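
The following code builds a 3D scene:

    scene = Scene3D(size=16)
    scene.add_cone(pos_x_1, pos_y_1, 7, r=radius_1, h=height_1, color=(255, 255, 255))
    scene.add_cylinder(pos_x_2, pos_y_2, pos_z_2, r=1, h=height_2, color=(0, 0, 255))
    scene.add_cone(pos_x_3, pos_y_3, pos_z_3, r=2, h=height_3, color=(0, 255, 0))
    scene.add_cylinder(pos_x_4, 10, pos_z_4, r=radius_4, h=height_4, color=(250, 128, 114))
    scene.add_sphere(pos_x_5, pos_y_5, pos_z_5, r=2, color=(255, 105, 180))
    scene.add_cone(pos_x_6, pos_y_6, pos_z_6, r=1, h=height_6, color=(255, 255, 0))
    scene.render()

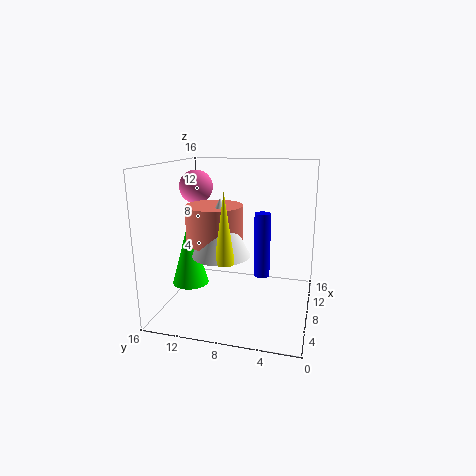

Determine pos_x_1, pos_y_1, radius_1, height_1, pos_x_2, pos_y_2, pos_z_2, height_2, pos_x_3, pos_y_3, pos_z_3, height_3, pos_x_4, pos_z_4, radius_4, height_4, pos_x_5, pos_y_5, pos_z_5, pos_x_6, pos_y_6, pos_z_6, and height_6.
pos_x_1 = 5
pos_y_1 = 9
radius_1 = 3
height_1 = 6
pos_x_2 = 12
pos_y_2 = 6
pos_z_2 = 2
height_2 = 8
pos_x_3 = 6
pos_y_3 = 13
pos_z_3 = 3
height_3 = 7
pos_x_4 = 6
pos_z_4 = 8
radius_4 = 3
height_4 = 4
pos_x_5 = 11
pos_y_5 = 14
pos_z_5 = 13
pos_x_6 = 3
pos_y_6 = 8
pos_z_6 = 7
height_6 = 7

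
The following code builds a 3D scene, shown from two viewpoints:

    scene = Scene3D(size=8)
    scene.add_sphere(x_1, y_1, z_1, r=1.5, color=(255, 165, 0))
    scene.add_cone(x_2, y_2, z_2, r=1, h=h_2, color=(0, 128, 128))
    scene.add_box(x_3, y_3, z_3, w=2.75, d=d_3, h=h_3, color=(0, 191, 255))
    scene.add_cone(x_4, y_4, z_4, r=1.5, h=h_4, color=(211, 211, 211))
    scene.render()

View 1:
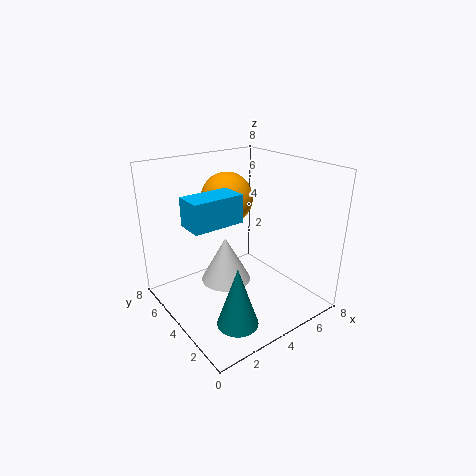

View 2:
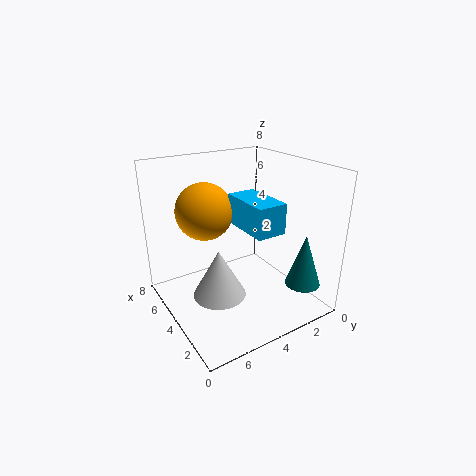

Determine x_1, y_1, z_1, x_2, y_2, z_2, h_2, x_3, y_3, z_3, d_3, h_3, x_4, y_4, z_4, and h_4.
x_1 = 4.5, y_1 = 5.75, z_1 = 5.75, x_2 = 1.75, y_2 = 1, z_2 = 1.25, h_2 = 3, x_3 = 1, y_3 = 3.25, z_3 = 5.25, d_3 = 1.5, h_3 = 1.5, x_4 = 4, y_4 = 5.25, z_4 = 0.75, h_4 = 2.75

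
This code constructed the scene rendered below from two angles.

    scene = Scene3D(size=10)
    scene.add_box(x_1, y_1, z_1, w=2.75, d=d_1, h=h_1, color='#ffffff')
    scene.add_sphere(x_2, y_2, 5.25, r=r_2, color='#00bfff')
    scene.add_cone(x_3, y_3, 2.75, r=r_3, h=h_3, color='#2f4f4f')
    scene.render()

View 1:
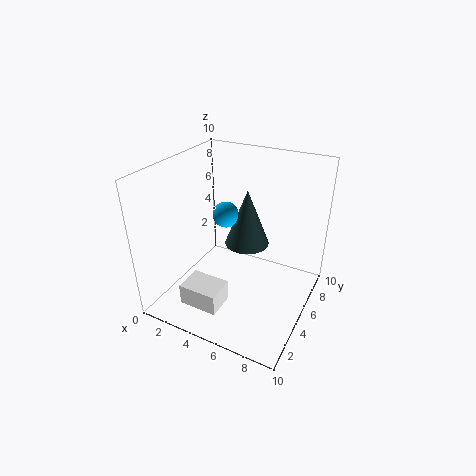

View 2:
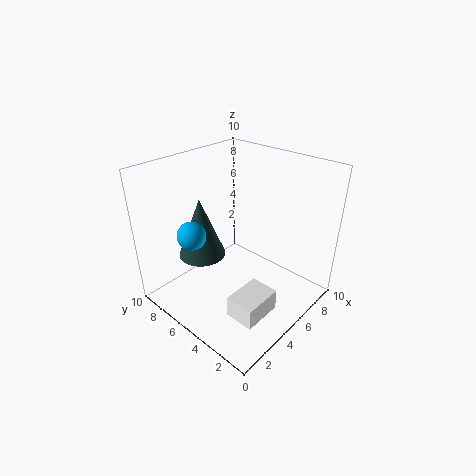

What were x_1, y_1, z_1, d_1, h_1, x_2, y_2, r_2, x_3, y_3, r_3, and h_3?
x_1 = 2.25; y_1 = 1.5; z_1 = 0.75; d_1 = 2; h_1 = 1.5; x_2 = 2.75; y_2 = 7.25; r_2 = 1; x_3 = 4.25; y_3 = 8; r_3 = 1.75; h_3 = 4.5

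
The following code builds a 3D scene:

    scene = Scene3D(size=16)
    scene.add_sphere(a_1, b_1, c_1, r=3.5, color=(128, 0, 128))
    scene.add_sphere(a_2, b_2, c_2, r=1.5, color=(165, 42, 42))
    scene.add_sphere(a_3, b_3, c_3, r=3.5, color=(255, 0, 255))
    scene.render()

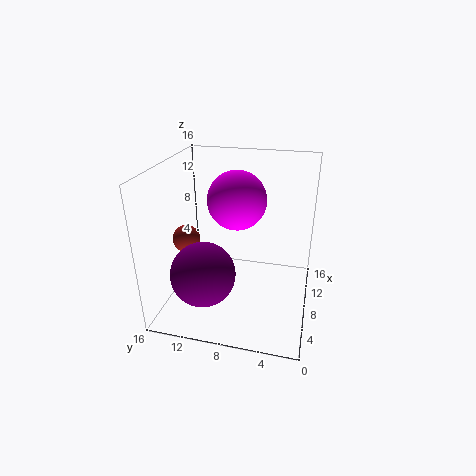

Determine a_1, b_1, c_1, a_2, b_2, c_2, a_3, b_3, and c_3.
a_1 = 4.5
b_1 = 11
c_1 = 5
a_2 = 6.5
b_2 = 13.5
c_2 = 8
a_3 = 11.5
b_3 = 9
c_3 = 11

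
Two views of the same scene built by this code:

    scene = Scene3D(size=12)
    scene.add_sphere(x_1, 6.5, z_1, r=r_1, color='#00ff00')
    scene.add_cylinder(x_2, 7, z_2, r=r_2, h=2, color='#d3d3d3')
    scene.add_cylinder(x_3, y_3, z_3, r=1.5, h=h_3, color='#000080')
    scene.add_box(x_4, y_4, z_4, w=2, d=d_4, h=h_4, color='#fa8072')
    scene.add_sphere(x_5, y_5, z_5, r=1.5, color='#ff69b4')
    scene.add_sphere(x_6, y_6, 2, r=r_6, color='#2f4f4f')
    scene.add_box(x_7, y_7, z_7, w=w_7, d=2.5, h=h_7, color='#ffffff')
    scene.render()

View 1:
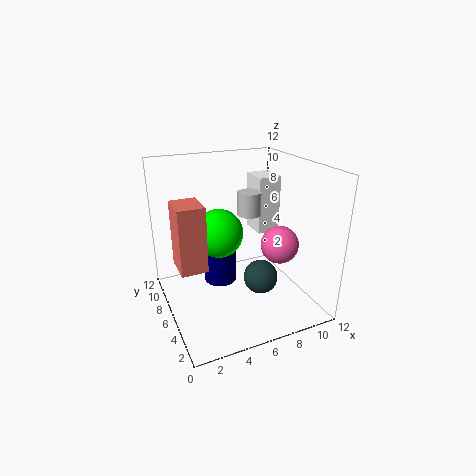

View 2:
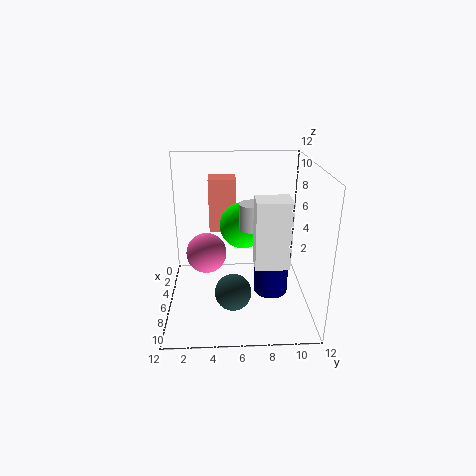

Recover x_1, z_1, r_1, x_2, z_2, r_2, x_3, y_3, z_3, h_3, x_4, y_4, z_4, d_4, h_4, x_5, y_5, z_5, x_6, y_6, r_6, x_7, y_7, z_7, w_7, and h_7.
x_1 = 4.5
z_1 = 6.5
r_1 = 2
x_2 = 7.5
z_2 = 7.5
r_2 = 1
x_3 = 5.5
y_3 = 9
z_3 = 0.5
h_3 = 4
x_4 = 0.5
y_4 = 3.5
z_4 = 5
d_4 = 2.5
h_4 = 5
x_5 = 8.5
y_5 = 3.5
z_5 = 6
x_6 = 8
y_6 = 5.5
r_6 = 1.5
x_7 = 8.5
y_7 = 7
z_7 = 5.5
w_7 = 2
h_7 = 5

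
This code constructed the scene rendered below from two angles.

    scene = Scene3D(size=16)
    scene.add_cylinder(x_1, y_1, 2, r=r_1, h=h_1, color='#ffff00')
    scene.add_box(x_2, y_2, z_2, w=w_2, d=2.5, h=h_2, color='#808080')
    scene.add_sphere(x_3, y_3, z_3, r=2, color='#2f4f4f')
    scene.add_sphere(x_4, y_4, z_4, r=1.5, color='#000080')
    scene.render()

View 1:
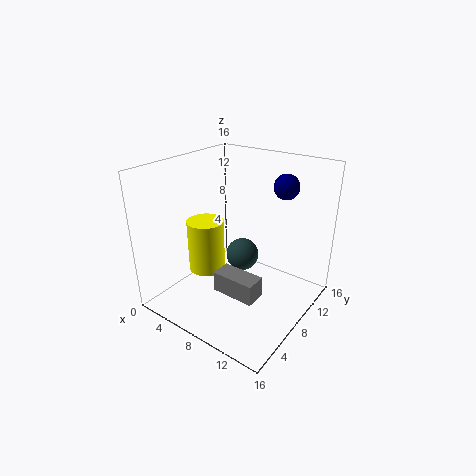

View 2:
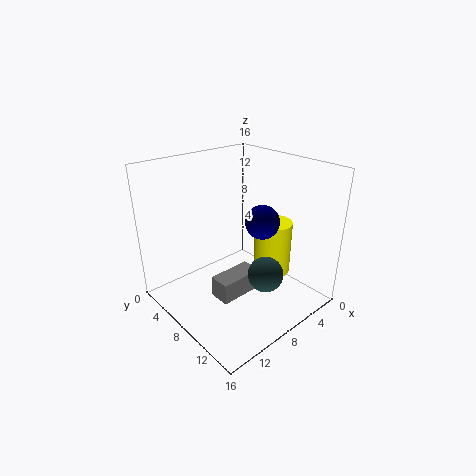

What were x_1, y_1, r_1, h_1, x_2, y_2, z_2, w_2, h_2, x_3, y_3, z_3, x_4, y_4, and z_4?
x_1 = 2.75, y_1 = 8.5, r_1 = 2.25, h_1 = 6.5, x_2 = 5.5, y_2 = 6.5, z_2 = 0.75, w_2 = 5.25, h_2 = 2.5, x_3 = 6.5, y_3 = 11, z_3 = 4, x_4 = 10.5, y_4 = 14, z_4 = 12.75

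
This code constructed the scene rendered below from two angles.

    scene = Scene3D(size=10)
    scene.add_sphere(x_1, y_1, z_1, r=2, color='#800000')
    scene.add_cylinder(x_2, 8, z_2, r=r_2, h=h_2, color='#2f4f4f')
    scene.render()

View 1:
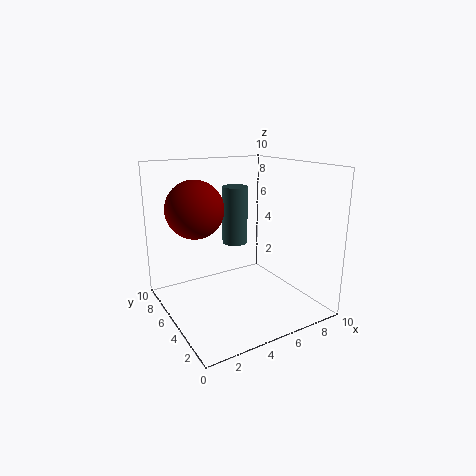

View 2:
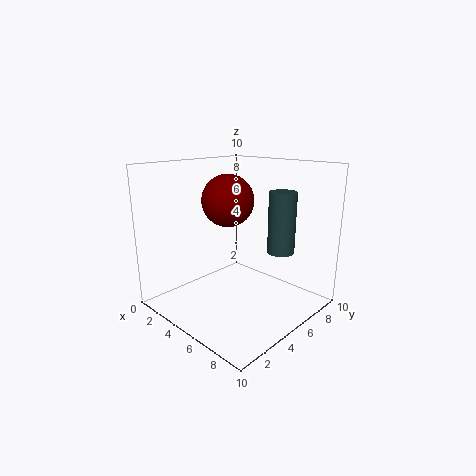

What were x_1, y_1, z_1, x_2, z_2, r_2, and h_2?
x_1 = 2.5
y_1 = 6.5
z_1 = 7
x_2 = 6.5
z_2 = 3.5
r_2 = 1
h_2 = 4.5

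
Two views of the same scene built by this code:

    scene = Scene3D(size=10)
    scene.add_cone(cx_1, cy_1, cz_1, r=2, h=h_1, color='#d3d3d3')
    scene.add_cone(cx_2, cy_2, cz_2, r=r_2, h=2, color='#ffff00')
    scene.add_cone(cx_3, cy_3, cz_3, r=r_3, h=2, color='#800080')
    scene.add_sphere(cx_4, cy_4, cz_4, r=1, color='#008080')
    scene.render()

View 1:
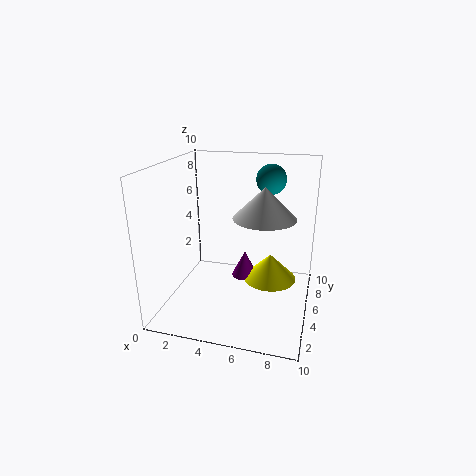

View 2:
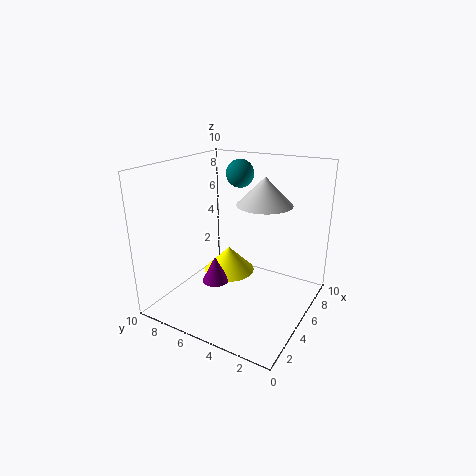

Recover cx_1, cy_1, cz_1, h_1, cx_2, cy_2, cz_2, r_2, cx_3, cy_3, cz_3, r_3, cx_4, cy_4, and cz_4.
cx_1 = 7; cy_1 = 4; cz_1 = 7; h_1 = 2; cx_2 = 7; cy_2 = 7; cz_2 = 1; r_2 = 2; cx_3 = 5; cy_3 = 7; cz_3 = 1; r_3 = 1; cx_4 = 7; cy_4 = 6; cz_4 = 9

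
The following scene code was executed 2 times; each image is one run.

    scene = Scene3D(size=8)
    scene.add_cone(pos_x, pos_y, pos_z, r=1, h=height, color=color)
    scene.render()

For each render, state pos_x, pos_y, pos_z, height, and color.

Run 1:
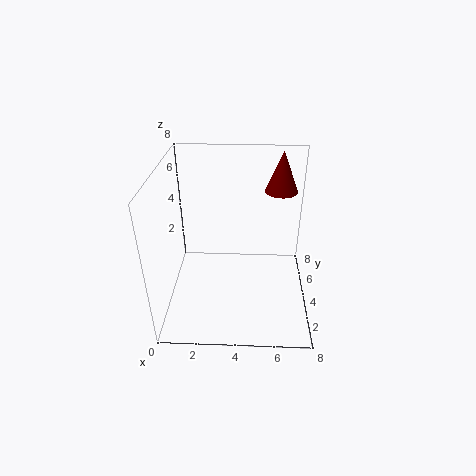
pos_x = 6.5, pos_y = 7, pos_z = 5.5, height = 2.5, color = 'maroon'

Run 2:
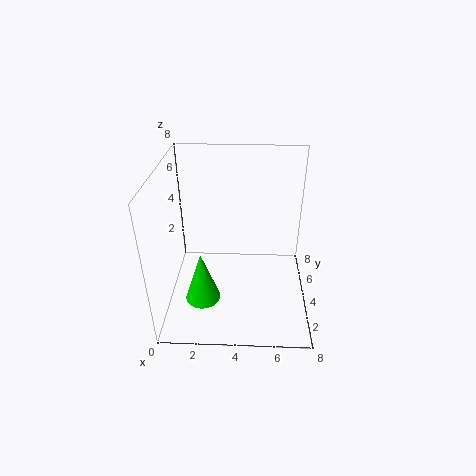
pos_x = 2, pos_y = 3, pos_z = 0.5, height = 3, color = 'lime'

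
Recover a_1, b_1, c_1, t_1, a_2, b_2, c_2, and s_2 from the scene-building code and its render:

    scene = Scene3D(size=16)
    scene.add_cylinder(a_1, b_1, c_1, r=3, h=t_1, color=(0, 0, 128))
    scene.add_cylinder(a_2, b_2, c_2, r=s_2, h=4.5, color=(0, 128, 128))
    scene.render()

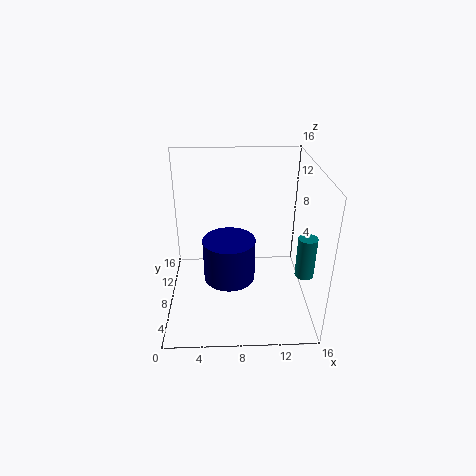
a_1 = 7, b_1 = 8.5, c_1 = 2.5, t_1 = 5, a_2 = 15, b_2 = 5, c_2 = 5, s_2 = 1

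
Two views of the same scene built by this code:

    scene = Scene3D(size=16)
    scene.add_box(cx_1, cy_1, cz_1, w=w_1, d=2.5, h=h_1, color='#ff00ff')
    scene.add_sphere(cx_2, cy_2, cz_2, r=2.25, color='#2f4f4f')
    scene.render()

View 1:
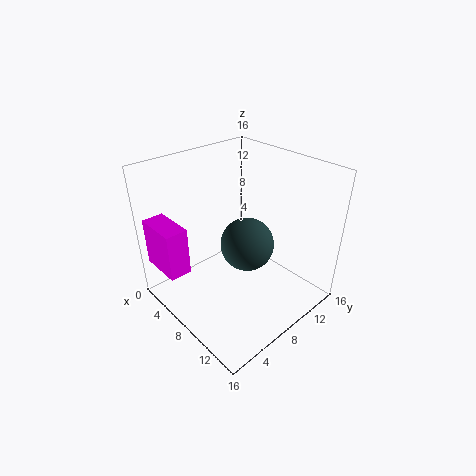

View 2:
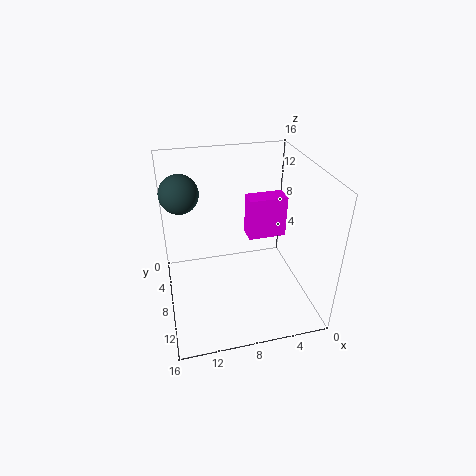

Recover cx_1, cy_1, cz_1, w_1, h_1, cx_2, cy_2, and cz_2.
cx_1 = 0.25, cy_1 = 0.75, cz_1 = 4.25, w_1 = 5, h_1 = 5.5, cx_2 = 13.75, cy_2 = 3.75, cz_2 = 12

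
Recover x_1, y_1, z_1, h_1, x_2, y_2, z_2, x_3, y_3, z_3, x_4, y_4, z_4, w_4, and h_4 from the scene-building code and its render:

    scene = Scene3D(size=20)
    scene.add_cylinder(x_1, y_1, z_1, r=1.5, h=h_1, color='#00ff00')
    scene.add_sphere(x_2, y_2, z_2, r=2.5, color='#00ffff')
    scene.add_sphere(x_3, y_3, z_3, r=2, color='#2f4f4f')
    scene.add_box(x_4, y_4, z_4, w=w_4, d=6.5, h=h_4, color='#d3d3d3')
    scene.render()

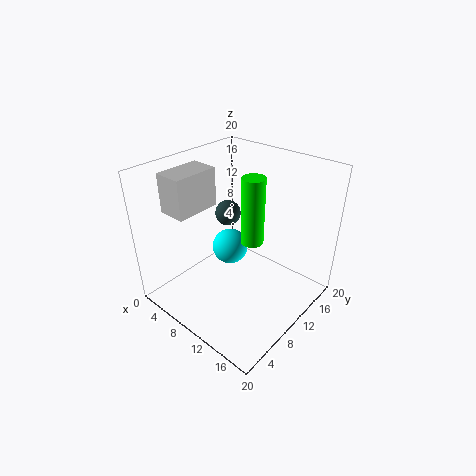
x_1 = 12.5, y_1 = 10, z_1 = 10.5, h_1 = 9, x_2 = 8.5, y_2 = 10, z_2 = 8, x_3 = 4, y_3 = 14.5, z_3 = 10, x_4 = 1.5, y_4 = 4, z_4 = 13.5, w_4 = 4, h_4 = 5.5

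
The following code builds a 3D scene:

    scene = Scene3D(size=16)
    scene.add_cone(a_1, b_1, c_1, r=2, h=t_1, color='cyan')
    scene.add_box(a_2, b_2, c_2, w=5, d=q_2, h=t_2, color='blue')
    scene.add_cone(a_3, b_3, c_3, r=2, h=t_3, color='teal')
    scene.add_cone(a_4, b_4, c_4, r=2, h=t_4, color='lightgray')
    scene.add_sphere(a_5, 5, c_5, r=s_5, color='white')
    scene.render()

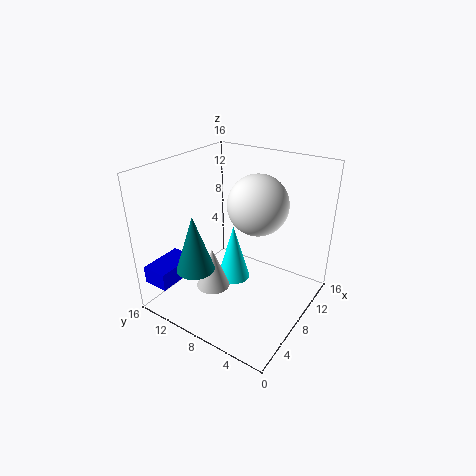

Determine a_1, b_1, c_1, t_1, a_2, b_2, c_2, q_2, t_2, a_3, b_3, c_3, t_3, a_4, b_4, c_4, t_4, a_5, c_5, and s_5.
a_1 = 10
b_1 = 10
c_1 = 1
t_1 = 7
a_2 = 1
b_2 = 13
c_2 = 3
q_2 = 3
t_2 = 2
a_3 = 3
b_3 = 10
c_3 = 6
t_3 = 6
a_4 = 7
b_4 = 11
c_4 = 1
t_4 = 5
a_5 = 7
c_5 = 13
s_5 = 3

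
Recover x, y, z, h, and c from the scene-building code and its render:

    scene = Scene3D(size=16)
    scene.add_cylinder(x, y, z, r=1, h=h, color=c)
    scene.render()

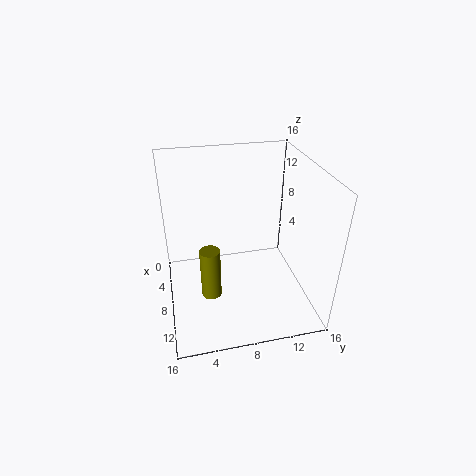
x = 12.25; y = 4.25; z = 4.5; h = 5.25; c = 'olive'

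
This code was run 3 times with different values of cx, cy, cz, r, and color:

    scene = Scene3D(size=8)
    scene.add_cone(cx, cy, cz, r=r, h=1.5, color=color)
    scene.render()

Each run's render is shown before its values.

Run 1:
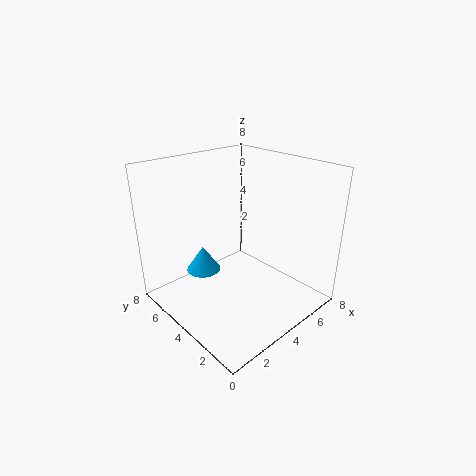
cx = 3
cy = 6
cz = 1.5
r = 1
color = 'deepskyblue'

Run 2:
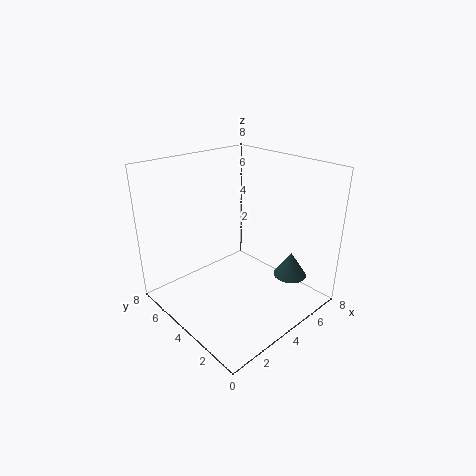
cx = 7
cy = 2.5
cz = 1
r = 1
color = 'darkslategray'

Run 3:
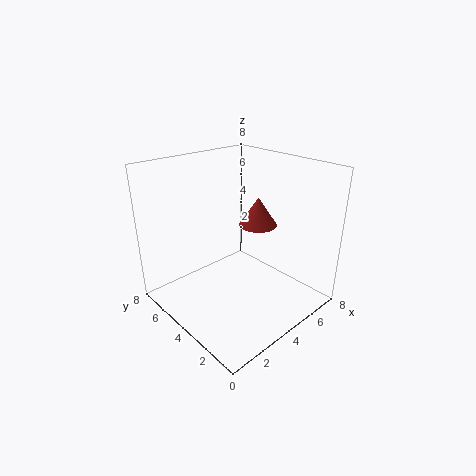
cx = 4.5
cy = 3
cz = 5
r = 1
color = 'brown'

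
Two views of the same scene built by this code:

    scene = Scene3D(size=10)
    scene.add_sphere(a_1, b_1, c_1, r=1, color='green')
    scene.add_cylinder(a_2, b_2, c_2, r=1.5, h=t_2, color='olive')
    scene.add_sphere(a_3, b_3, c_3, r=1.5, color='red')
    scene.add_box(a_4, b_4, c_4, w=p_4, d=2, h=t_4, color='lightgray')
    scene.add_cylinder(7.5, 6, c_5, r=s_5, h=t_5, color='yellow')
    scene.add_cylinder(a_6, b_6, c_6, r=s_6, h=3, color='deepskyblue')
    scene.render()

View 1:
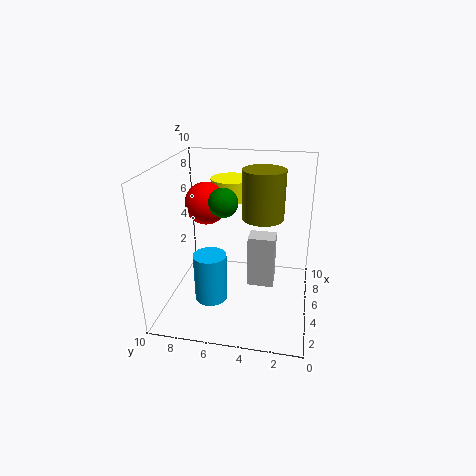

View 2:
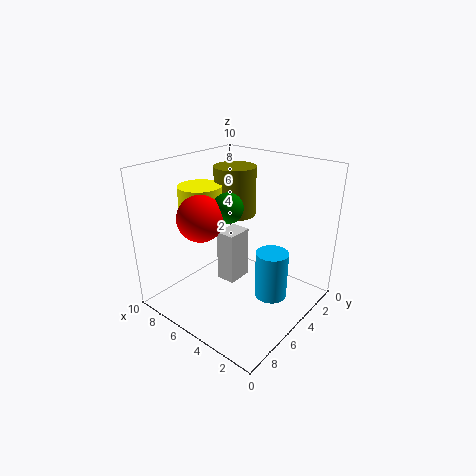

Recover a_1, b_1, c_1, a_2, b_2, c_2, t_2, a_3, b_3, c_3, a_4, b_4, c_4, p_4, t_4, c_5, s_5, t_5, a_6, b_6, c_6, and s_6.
a_1 = 5, b_1 = 6, c_1 = 7.5, a_2 = 6.5, b_2 = 3.5, c_2 = 6, t_2 = 3.5, a_3 = 6, b_3 = 7.5, c_3 = 7, a_4 = 6, b_4 = 2.5, c_4 = 0.5, p_4 = 1.5, t_4 = 4, c_5 = 7, s_5 = 1.5, t_5 = 1.5, a_6 = 1.5, b_6 = 6, c_6 = 2.5, s_6 = 1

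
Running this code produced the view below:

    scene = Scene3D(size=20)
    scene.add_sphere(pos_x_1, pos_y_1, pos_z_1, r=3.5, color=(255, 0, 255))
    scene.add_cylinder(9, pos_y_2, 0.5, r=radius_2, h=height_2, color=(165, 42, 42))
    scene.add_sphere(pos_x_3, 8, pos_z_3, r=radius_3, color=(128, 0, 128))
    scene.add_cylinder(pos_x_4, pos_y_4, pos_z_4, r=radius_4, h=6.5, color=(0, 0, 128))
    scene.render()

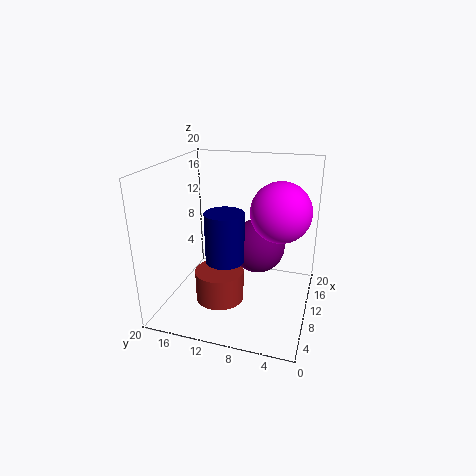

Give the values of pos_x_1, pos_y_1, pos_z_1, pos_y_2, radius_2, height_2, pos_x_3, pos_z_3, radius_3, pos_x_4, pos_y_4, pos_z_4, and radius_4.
pos_x_1 = 5.5, pos_y_1 = 3.5, pos_z_1 = 16, pos_y_2 = 12.5, radius_2 = 3.5, height_2 = 4.5, pos_x_3 = 13.5, pos_z_3 = 7.5, radius_3 = 4, pos_x_4 = 6, pos_y_4 = 10.5, pos_z_4 = 8.5, radius_4 = 2.5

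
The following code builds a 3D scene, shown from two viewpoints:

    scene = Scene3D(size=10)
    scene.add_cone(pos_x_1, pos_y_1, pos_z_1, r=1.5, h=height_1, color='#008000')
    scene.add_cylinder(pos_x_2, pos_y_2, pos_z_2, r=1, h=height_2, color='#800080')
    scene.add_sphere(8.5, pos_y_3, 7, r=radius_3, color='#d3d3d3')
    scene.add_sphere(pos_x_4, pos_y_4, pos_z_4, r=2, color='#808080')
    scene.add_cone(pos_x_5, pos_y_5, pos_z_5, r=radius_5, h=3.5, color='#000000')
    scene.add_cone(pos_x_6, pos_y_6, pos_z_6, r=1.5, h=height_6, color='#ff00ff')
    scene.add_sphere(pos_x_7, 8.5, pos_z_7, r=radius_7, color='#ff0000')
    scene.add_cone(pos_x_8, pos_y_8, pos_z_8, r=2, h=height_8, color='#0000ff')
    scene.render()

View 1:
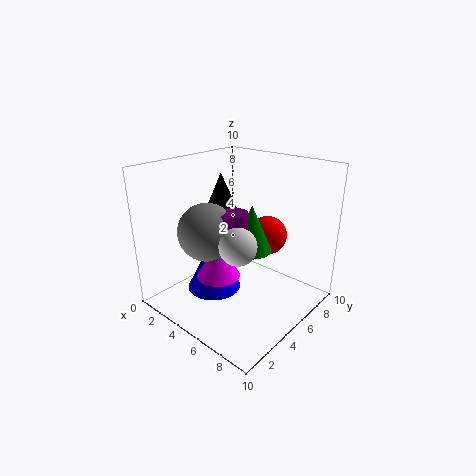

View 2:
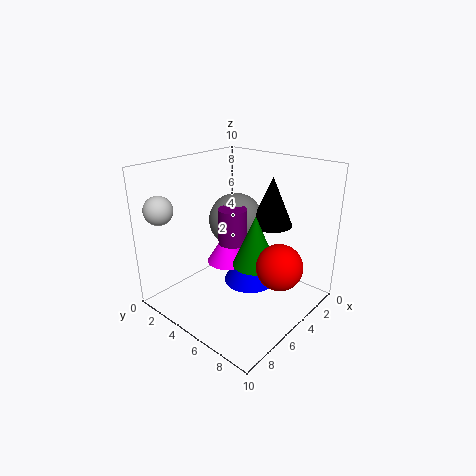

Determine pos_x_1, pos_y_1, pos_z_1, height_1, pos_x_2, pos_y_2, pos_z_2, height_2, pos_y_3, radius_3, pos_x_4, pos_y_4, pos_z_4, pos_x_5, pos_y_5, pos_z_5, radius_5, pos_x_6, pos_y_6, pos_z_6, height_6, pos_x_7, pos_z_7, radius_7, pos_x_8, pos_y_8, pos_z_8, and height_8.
pos_x_1 = 5
pos_y_1 = 6.5
pos_z_1 = 3.5
height_1 = 3.5
pos_x_2 = 5
pos_y_2 = 4.5
pos_z_2 = 4.5
height_2 = 2.5
pos_y_3 = 1
radius_3 = 1
pos_x_4 = 3.5
pos_y_4 = 3.5
pos_z_4 = 5.5
pos_x_5 = 2.5
pos_y_5 = 6
pos_z_5 = 5.5
radius_5 = 1.5
pos_x_6 = 4.5
pos_y_6 = 3.5
pos_z_6 = 2.5
height_6 = 2.5
pos_x_7 = 5
pos_z_7 = 4
radius_7 = 1.5
pos_x_8 = 3
pos_y_8 = 4.5
pos_z_8 = 0.5
height_8 = 4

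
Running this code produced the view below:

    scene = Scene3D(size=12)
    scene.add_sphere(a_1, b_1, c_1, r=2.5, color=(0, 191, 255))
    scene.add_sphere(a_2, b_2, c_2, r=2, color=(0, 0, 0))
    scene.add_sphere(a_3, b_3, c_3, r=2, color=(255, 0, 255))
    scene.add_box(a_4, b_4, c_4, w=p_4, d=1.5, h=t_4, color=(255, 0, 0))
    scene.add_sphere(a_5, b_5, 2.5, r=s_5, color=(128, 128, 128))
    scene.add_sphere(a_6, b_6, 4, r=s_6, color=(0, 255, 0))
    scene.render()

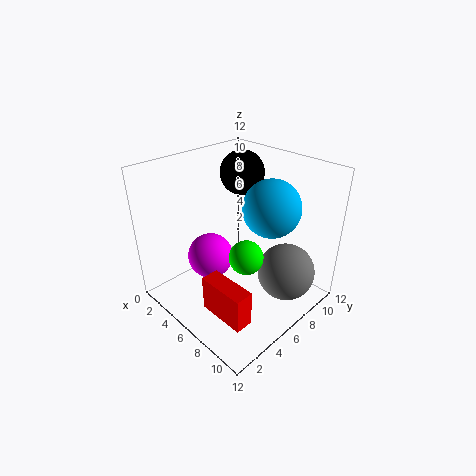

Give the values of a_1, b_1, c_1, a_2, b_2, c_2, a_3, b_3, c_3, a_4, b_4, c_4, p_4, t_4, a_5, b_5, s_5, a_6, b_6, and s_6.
a_1 = 7; b_1 = 9; c_1 = 8; a_2 = 3; b_2 = 9.5; c_2 = 10; a_3 = 3.5; b_3 = 5; c_3 = 3.5; a_4 = 6; b_4 = 2; c_4 = 1; p_4 = 4; t_4 = 3; a_5 = 9; b_5 = 9; s_5 = 2.5; a_6 = 6.5; b_6 = 6.5; s_6 = 1.5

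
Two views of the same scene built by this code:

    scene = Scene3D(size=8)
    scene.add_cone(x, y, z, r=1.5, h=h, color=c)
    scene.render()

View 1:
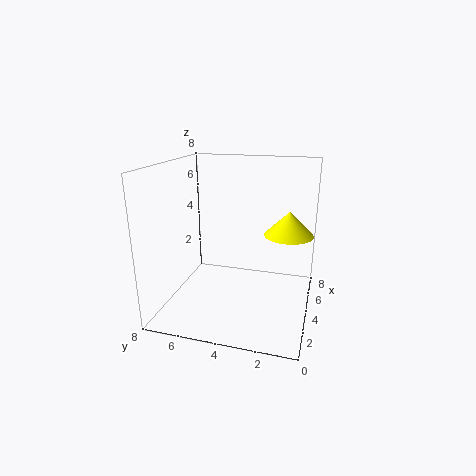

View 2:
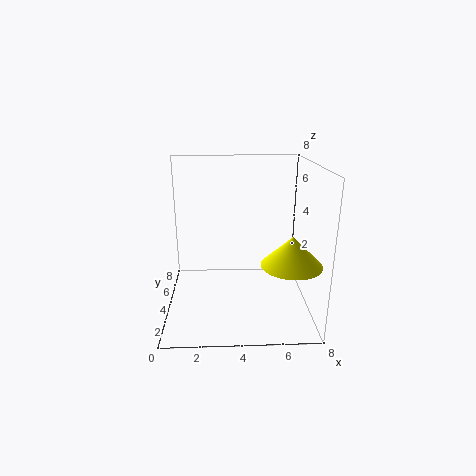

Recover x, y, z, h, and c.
x = 6.5
y = 1.5
z = 3.5
h = 1.5
c = 'yellow'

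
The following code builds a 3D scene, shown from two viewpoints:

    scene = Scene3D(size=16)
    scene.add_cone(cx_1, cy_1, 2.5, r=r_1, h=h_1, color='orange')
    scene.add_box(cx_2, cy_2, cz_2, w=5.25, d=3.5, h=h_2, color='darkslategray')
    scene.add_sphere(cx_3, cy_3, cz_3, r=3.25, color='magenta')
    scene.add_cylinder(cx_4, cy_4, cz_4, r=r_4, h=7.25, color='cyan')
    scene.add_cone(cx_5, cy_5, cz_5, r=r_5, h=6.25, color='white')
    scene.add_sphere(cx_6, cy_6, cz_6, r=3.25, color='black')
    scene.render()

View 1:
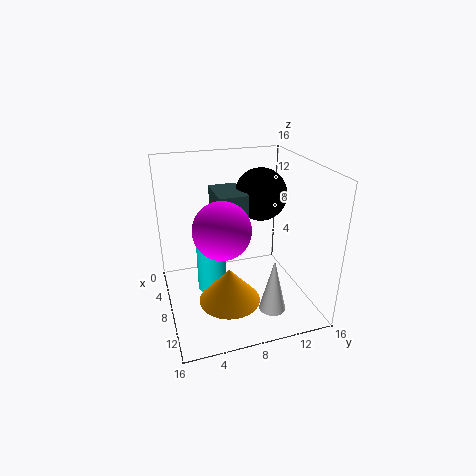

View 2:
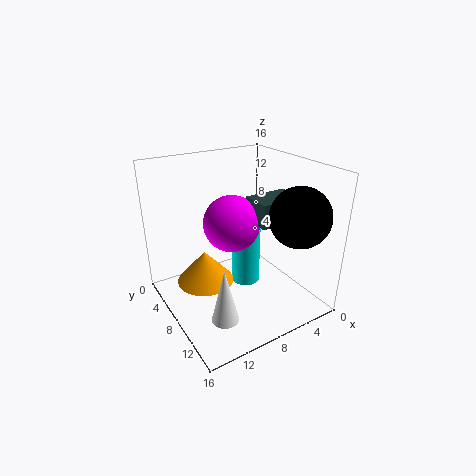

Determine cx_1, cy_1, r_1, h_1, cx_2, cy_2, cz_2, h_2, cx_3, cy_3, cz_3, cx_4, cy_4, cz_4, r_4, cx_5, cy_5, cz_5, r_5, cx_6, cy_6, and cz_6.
cx_1 = 11.25; cy_1 = 6; r_1 = 3.25; h_1 = 3.75; cx_2 = 0.75; cy_2 = 6.5; cz_2 = 9.25; h_2 = 2.75; cx_3 = 7.75; cy_3 = 6.25; cz_3 = 9; cx_4 = 5.25; cy_4 = 5.5; cz_4 = 0.25; r_4 = 1.75; cx_5 = 11.5; cy_5 = 11; cz_5 = 0.25; r_5 = 1.5; cx_6 = 3.25; cy_6 = 12.5; cz_6 = 11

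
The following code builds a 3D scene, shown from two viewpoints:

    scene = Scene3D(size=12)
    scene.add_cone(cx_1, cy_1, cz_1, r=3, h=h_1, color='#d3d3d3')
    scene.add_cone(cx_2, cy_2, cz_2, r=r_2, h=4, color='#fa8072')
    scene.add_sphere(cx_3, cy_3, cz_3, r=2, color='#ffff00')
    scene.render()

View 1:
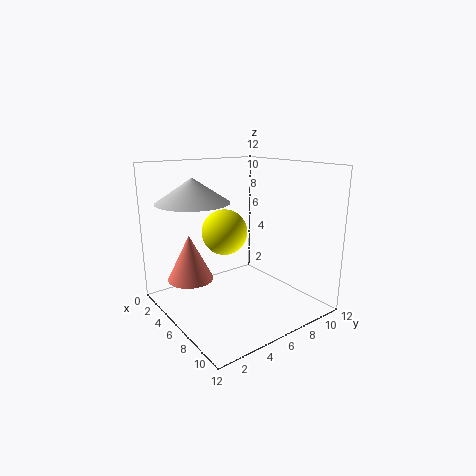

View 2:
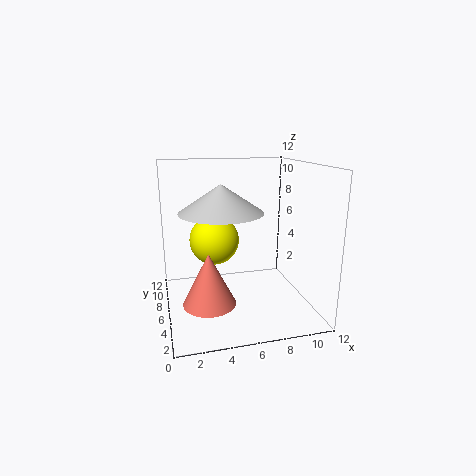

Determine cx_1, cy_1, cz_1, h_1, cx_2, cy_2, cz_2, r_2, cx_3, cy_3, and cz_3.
cx_1 = 4; cy_1 = 3; cz_1 = 9; h_1 = 2; cx_2 = 3; cy_2 = 3; cz_2 = 2; r_2 = 2; cx_3 = 4; cy_3 = 6; cz_3 = 6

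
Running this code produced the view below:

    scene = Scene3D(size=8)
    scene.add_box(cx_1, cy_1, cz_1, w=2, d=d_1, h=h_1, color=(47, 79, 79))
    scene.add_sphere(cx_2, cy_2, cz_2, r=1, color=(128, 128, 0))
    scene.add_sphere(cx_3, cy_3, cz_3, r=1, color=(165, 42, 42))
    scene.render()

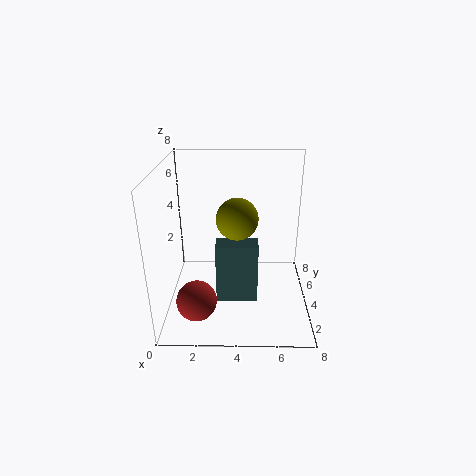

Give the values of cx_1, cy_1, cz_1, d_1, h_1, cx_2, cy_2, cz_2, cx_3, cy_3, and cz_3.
cx_1 = 3; cy_1 = 1; cz_1 = 2; d_1 = 1; h_1 = 3; cx_2 = 4; cy_2 = 2; cz_2 = 6; cx_3 = 2; cy_3 = 1; cz_3 = 2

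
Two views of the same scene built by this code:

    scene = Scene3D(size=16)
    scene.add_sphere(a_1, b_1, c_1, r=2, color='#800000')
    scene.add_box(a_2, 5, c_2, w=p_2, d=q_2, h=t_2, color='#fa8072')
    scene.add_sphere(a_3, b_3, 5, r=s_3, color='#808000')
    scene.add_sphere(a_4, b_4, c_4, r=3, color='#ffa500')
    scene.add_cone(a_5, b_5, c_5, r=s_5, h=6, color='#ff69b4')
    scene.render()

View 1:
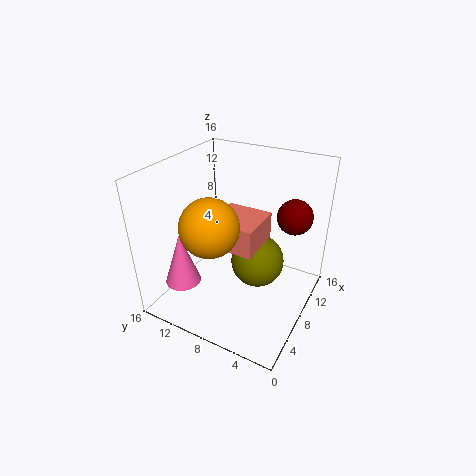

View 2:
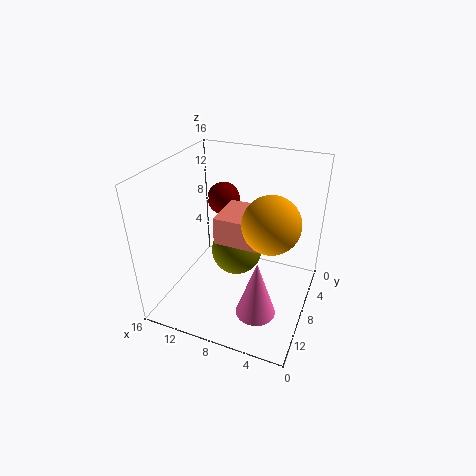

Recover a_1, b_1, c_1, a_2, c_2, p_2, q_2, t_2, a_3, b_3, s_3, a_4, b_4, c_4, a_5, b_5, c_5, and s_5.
a_1 = 12
b_1 = 3
c_1 = 10
a_2 = 5
c_2 = 8
p_2 = 5
q_2 = 5
t_2 = 3
a_3 = 9
b_3 = 6
s_3 = 3
a_4 = 4
b_4 = 9
c_4 = 11
a_5 = 4
b_5 = 13
c_5 = 3
s_5 = 2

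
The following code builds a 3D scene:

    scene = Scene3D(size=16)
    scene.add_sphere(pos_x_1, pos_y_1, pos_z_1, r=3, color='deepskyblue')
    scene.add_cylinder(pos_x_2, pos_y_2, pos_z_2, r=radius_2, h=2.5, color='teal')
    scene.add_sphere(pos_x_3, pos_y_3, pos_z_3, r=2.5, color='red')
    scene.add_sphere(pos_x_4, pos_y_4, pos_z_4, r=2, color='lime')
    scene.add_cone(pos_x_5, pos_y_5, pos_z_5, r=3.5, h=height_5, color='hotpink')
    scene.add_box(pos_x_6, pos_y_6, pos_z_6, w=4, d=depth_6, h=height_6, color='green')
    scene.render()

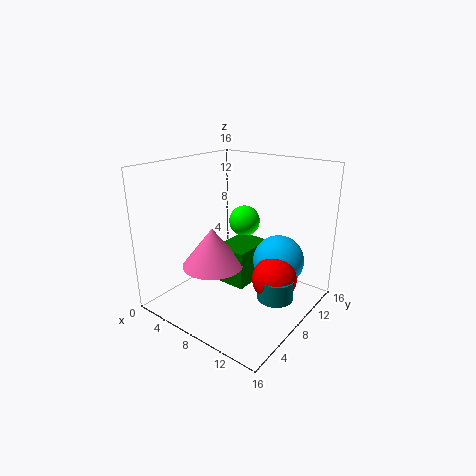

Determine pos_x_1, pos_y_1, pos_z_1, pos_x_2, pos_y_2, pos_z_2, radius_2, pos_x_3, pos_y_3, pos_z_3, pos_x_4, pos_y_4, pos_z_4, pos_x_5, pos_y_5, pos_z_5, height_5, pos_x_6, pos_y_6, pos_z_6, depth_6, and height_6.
pos_x_1 = 11
pos_y_1 = 12
pos_z_1 = 4.5
pos_x_2 = 12.5
pos_y_2 = 9
pos_z_2 = 1.5
radius_2 = 2
pos_x_3 = 12
pos_y_3 = 9.5
pos_z_3 = 3.5
pos_x_4 = 4.5
pos_y_4 = 14
pos_z_4 = 7.5
pos_x_5 = 5.5
pos_y_5 = 6.5
pos_z_5 = 4.5
height_5 = 4.5
pos_x_6 = 4.5
pos_y_6 = 8
pos_z_6 = 1.5
depth_6 = 5.5
height_6 = 4.5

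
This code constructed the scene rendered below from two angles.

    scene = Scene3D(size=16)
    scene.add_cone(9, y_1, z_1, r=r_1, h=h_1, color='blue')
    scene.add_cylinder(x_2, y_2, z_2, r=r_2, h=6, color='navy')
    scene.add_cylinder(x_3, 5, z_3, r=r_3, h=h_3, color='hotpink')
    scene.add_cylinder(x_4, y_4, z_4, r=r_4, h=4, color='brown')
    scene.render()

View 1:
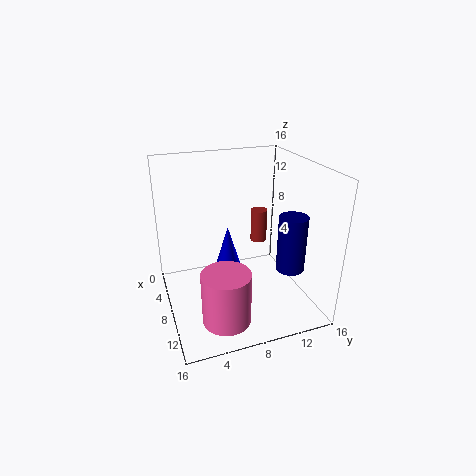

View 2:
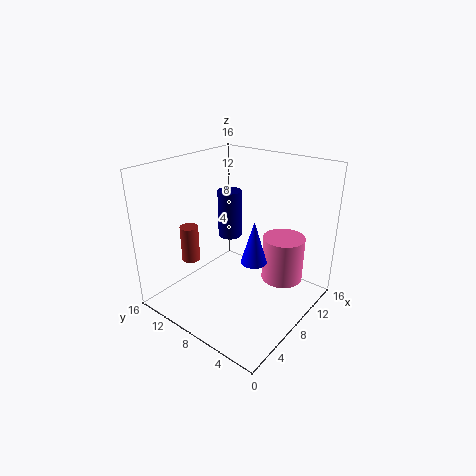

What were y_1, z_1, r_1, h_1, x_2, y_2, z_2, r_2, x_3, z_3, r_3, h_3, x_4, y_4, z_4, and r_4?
y_1 = 6.5, z_1 = 5, r_1 = 1.5, h_1 = 5, x_2 = 12, y_2 = 12.5, z_2 = 5.5, r_2 = 1.5, x_3 = 13, z_3 = 1.5, r_3 = 2.5, h_3 = 5.5, x_4 = 4.5, y_4 = 12, z_4 = 5.5, r_4 = 1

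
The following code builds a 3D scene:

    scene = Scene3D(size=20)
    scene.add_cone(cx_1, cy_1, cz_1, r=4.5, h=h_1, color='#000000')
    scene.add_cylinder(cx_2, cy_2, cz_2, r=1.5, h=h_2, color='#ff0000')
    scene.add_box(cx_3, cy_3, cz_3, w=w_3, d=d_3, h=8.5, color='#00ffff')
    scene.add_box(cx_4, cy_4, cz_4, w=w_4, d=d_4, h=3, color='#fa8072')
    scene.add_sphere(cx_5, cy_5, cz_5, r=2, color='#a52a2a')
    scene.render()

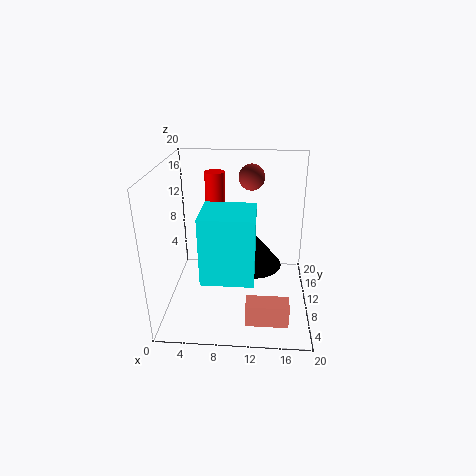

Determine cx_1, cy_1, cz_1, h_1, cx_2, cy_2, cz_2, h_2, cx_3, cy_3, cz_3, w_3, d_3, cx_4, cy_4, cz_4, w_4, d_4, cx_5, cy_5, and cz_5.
cx_1 = 12, cy_1 = 15, cz_1 = 3, h_1 = 5.5, cx_2 = 6, cy_2 = 16.5, cz_2 = 9, h_2 = 8.5, cx_3 = 6, cy_3 = 2, cz_3 = 7.5, w_3 = 6.5, d_3 = 6, cx_4 = 11.5, cy_4 = 2, cz_4 = 1.5, w_4 = 5.5, d_4 = 2.5, cx_5 = 11.5, cy_5 = 17.5, cz_5 = 16.5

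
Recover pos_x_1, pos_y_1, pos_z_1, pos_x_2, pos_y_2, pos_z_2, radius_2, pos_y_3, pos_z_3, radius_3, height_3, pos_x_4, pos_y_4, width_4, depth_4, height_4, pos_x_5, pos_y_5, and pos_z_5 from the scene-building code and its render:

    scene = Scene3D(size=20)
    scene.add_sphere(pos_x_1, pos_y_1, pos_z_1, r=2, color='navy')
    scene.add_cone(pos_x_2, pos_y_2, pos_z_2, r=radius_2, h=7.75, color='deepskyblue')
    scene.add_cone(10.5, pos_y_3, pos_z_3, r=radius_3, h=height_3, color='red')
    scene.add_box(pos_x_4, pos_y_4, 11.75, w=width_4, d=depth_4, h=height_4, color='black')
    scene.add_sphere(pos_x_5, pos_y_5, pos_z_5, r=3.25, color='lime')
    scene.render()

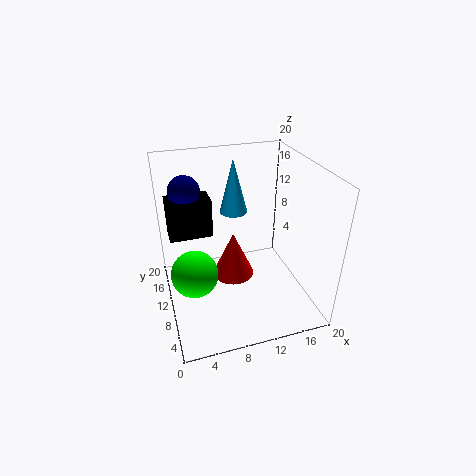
pos_x_1 = 3.25; pos_y_1 = 10.75; pos_z_1 = 17.5; pos_x_2 = 10.5; pos_y_2 = 13.75; pos_z_2 = 12.25; radius_2 = 2; pos_y_3 = 14; pos_z_3 = 1; radius_3 = 3.25; height_3 = 7.25; pos_x_4 = 0.75; pos_y_4 = 8.75; width_4 = 5.5; depth_4 = 3.25; height_4 = 5; pos_x_5 = 3.5; pos_y_5 = 9.25; pos_z_5 = 5.75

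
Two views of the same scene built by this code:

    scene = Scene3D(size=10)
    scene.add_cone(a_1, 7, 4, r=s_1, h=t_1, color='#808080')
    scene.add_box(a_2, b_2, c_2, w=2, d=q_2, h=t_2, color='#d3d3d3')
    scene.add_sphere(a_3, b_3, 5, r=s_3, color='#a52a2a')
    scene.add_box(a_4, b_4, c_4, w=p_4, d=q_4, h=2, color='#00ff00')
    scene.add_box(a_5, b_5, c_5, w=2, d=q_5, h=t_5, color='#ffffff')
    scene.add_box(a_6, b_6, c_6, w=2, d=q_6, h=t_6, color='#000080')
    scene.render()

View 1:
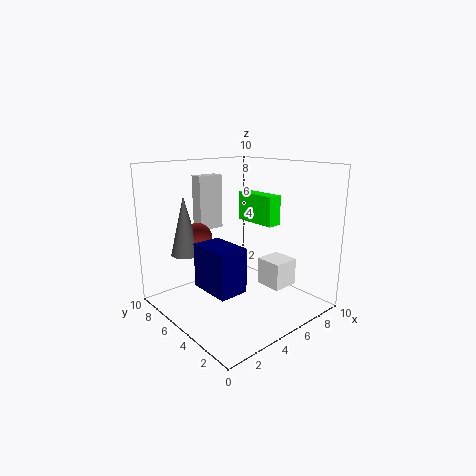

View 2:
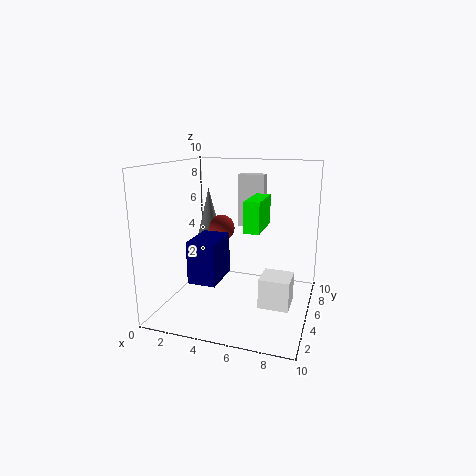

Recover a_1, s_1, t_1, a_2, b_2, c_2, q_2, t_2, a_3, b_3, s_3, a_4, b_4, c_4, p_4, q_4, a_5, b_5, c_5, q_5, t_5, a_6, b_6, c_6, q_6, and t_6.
a_1 = 2
s_1 = 1
t_1 = 4
a_2 = 4
b_2 = 8
c_2 = 5
q_2 = 1
t_2 = 4
a_3 = 3
b_3 = 7
s_3 = 1
a_4 = 6
b_4 = 3
c_4 = 6
p_4 = 1
q_4 = 3
a_5 = 7
b_5 = 3
c_5 = 1
q_5 = 2
t_5 = 2
a_6 = 2
b_6 = 3
c_6 = 2
q_6 = 3
t_6 = 3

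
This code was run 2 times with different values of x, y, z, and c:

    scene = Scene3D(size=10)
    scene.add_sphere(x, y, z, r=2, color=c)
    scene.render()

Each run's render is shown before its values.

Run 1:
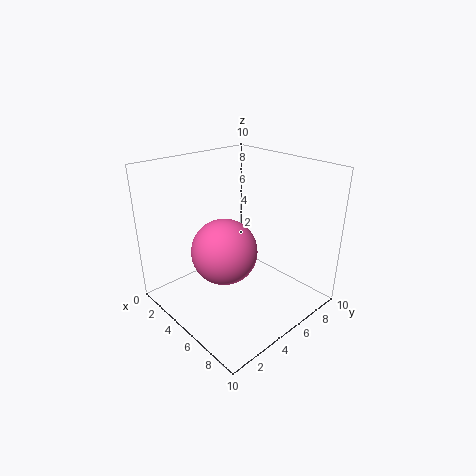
x = 6.5; y = 2.5; z = 5.5; c = 'hotpink'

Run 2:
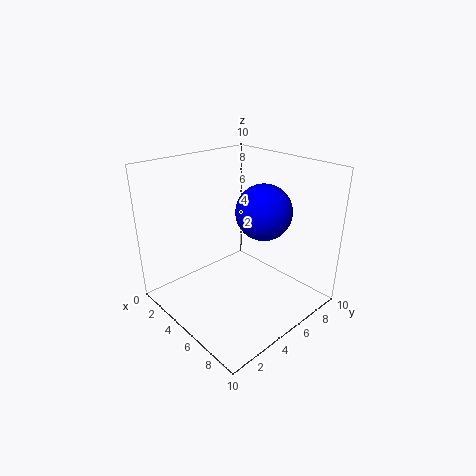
x = 5.5; y = 7; z = 6.5; c = 'blue'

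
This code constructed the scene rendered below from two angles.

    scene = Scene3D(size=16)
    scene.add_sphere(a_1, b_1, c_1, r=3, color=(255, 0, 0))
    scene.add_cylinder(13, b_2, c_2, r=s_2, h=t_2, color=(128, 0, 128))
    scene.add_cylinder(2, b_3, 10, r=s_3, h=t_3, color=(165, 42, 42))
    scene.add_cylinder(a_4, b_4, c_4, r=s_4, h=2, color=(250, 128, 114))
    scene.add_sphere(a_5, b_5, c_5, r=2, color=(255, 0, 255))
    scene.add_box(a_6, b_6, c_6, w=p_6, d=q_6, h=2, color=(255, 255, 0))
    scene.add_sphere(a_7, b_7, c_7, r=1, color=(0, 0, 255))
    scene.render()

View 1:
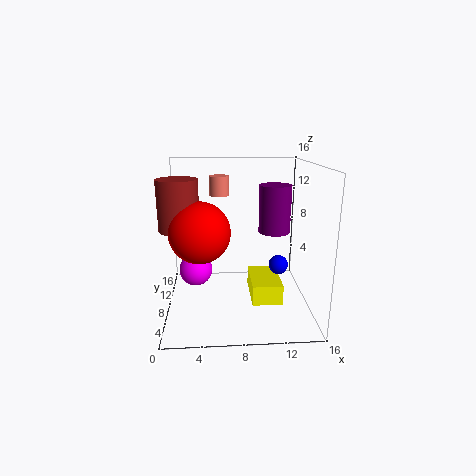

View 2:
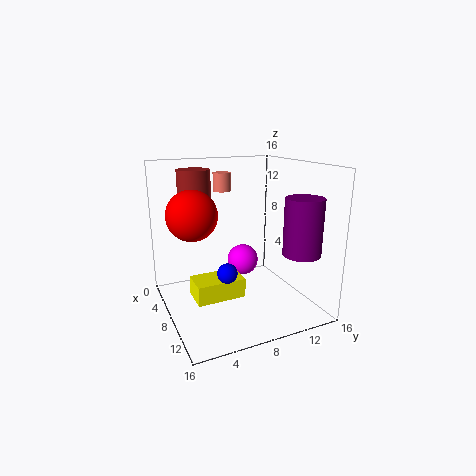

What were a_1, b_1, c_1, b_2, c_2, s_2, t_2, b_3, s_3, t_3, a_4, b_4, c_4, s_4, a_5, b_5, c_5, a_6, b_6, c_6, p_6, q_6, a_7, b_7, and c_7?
a_1 = 4
b_1 = 4
c_1 = 10
b_2 = 13
c_2 = 7
s_2 = 2
t_2 = 6
b_3 = 5
s_3 = 2
t_3 = 5
a_4 = 6
b_4 = 7
c_4 = 13
s_4 = 1
a_5 = 3
b_5 = 11
c_5 = 3
a_6 = 9
b_6 = 2
c_6 = 3
p_6 = 3
q_6 = 5
a_7 = 12
b_7 = 5
c_7 = 6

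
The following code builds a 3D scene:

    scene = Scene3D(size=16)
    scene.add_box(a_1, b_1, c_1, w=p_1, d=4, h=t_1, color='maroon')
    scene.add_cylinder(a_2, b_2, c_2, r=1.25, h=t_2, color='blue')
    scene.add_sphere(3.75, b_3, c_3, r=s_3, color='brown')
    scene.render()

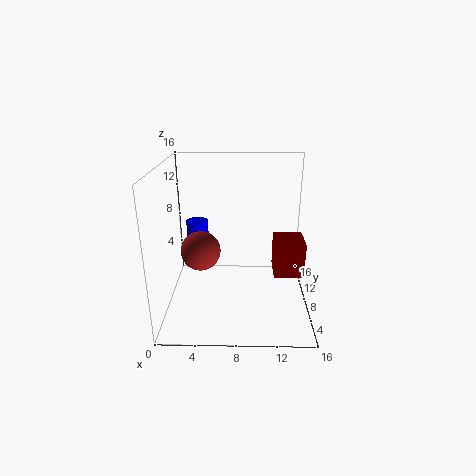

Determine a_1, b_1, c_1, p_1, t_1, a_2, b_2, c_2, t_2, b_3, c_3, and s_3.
a_1 = 12.25, b_1 = 8.25, c_1 = 2.75, p_1 = 3.5, t_1 = 4.25, a_2 = 3.25, b_2 = 10, c_2 = 5.5, t_2 = 3.75, b_3 = 8.25, c_3 = 6.25, s_3 = 2.25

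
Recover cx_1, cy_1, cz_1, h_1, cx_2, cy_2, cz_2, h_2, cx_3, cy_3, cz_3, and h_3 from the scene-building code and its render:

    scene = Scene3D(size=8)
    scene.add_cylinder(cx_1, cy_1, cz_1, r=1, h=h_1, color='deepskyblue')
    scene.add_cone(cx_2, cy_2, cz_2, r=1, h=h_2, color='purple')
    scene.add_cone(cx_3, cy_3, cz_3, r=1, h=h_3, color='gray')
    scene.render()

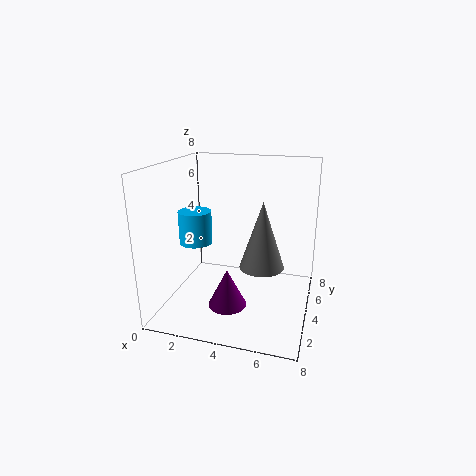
cx_1 = 1; cy_1 = 5; cz_1 = 3; h_1 = 2; cx_2 = 4; cy_2 = 2; cz_2 = 1; h_2 = 2; cx_3 = 6; cy_3 = 1; cz_3 = 4; h_3 = 3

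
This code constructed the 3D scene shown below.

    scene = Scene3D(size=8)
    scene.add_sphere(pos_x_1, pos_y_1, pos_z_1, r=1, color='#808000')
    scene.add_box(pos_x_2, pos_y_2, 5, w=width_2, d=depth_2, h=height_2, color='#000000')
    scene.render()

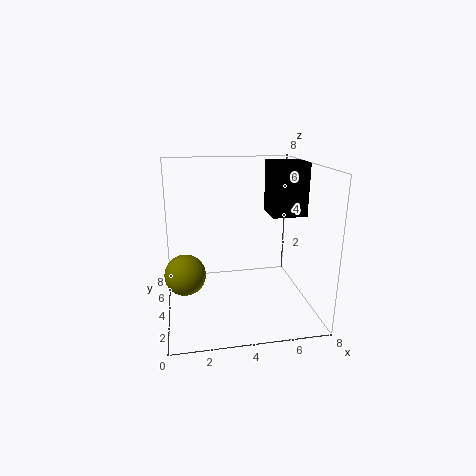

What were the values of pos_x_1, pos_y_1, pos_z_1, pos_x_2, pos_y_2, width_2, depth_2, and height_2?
pos_x_1 = 1, pos_y_1 = 2, pos_z_1 = 3, pos_x_2 = 6, pos_y_2 = 4, width_2 = 2, depth_2 = 2, height_2 = 3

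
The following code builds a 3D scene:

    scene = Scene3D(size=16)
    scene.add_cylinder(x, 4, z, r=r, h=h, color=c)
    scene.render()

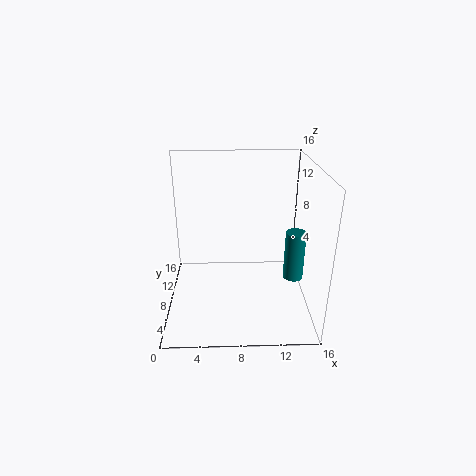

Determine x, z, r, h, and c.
x = 13.5
z = 5.5
r = 1
h = 5
c = 'teal'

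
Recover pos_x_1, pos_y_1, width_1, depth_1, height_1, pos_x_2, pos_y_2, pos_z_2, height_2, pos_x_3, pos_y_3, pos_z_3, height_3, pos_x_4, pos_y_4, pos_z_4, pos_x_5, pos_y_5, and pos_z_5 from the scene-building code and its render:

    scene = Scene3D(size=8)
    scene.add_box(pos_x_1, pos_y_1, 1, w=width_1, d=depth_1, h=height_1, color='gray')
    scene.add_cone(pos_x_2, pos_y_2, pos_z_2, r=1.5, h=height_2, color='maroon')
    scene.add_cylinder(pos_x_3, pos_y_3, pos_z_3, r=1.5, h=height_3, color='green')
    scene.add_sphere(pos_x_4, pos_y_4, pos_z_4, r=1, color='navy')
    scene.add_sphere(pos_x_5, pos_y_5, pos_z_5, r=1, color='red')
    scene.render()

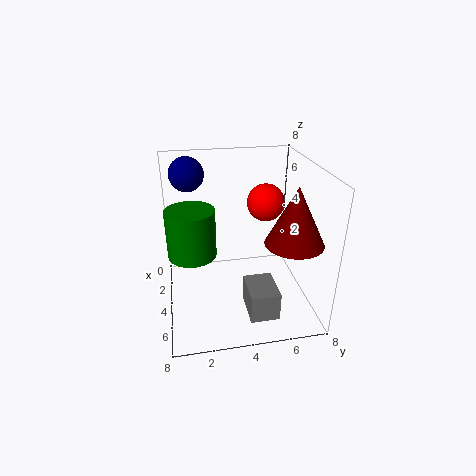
pos_x_1 = 5.5
pos_y_1 = 4
width_1 = 2
depth_1 = 1.5
height_1 = 1.5
pos_x_2 = 6
pos_y_2 = 6.5
pos_z_2 = 4.5
height_2 = 3
pos_x_3 = 2
pos_y_3 = 1.5
pos_z_3 = 2
height_3 = 3
pos_x_4 = 1.5
pos_y_4 = 1.5
pos_z_4 = 7
pos_x_5 = 4
pos_y_5 = 5.5
pos_z_5 = 6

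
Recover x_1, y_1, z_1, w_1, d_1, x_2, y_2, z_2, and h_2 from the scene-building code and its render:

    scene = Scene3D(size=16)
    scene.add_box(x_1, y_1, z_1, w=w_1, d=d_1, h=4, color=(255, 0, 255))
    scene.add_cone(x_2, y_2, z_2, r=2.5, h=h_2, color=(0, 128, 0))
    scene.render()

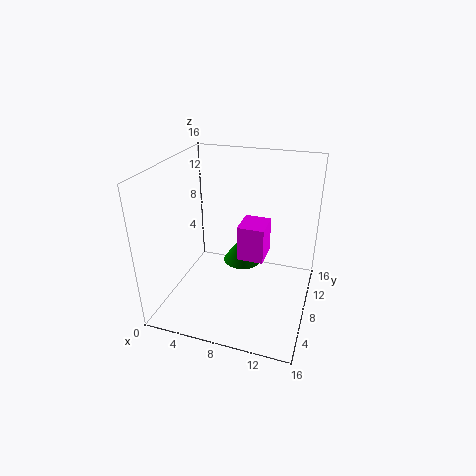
x_1 = 8
y_1 = 7.5
z_1 = 5.5
w_1 = 3
d_1 = 3.5
x_2 = 7
y_2 = 13
z_2 = 2
h_2 = 3.5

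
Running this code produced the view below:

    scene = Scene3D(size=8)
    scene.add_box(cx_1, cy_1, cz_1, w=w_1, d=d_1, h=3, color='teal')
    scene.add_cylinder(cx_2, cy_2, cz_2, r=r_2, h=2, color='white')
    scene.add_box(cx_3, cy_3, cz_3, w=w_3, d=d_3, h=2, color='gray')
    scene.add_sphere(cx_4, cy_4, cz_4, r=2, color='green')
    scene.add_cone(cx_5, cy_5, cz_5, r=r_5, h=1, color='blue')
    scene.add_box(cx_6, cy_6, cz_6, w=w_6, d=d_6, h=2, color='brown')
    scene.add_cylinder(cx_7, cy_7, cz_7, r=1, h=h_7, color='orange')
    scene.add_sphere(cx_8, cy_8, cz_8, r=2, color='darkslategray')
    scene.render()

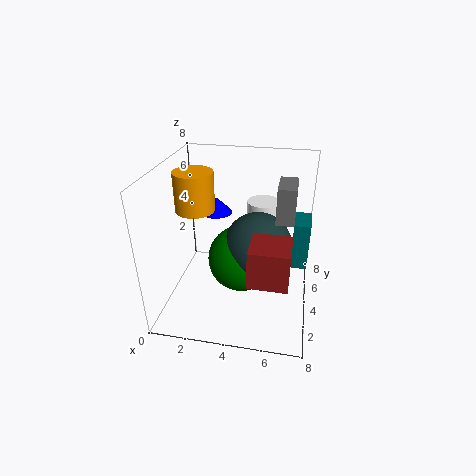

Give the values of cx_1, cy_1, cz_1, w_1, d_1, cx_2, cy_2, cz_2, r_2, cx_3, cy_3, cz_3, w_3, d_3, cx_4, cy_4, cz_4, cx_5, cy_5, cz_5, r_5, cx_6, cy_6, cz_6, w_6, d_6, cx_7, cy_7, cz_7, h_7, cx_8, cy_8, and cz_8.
cx_1 = 7
cy_1 = 6
cz_1 = 1
w_1 = 1
d_1 = 2
cx_2 = 5
cy_2 = 7
cz_2 = 3
r_2 = 1
cx_3 = 6
cy_3 = 4
cz_3 = 5
w_3 = 1
d_3 = 2
cx_4 = 4
cy_4 = 5
cz_4 = 2
cx_5 = 2
cy_5 = 7
cz_5 = 4
r_5 = 1
cx_6 = 5
cy_6 = 1
cz_6 = 3
w_6 = 2
d_6 = 2
cx_7 = 2
cy_7 = 3
cz_7 = 6
h_7 = 2
cx_8 = 5
cy_8 = 5
cz_8 = 3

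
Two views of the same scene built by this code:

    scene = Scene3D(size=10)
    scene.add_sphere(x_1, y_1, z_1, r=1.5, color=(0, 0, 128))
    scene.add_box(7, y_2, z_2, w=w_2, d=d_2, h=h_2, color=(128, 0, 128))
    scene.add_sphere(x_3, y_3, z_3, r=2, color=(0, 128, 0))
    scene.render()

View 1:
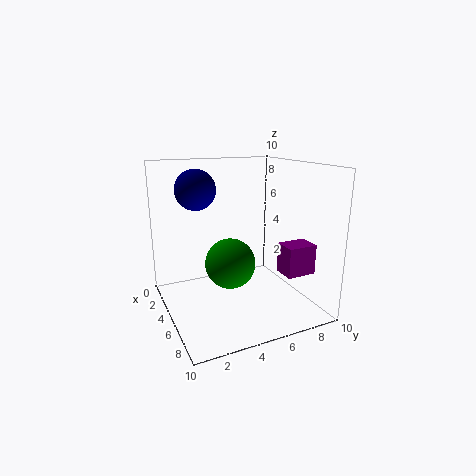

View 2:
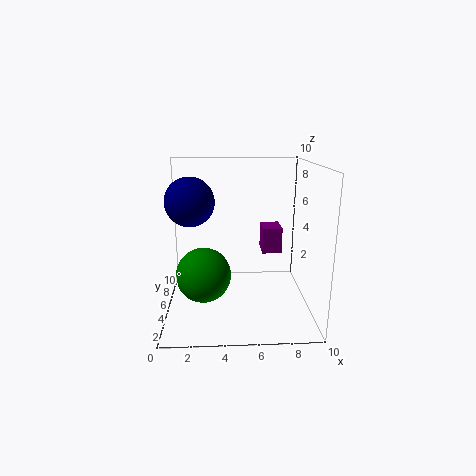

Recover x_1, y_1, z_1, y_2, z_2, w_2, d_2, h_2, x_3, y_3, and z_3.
x_1 = 2
y_1 = 3
z_1 = 8
y_2 = 7
z_2 = 3
w_2 = 1.5
d_2 = 2
h_2 = 2
x_3 = 2.5
y_3 = 5.5
z_3 = 2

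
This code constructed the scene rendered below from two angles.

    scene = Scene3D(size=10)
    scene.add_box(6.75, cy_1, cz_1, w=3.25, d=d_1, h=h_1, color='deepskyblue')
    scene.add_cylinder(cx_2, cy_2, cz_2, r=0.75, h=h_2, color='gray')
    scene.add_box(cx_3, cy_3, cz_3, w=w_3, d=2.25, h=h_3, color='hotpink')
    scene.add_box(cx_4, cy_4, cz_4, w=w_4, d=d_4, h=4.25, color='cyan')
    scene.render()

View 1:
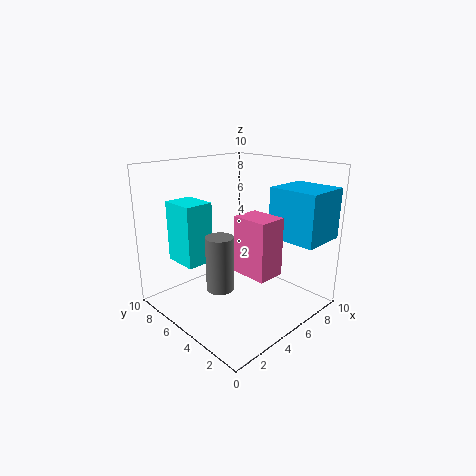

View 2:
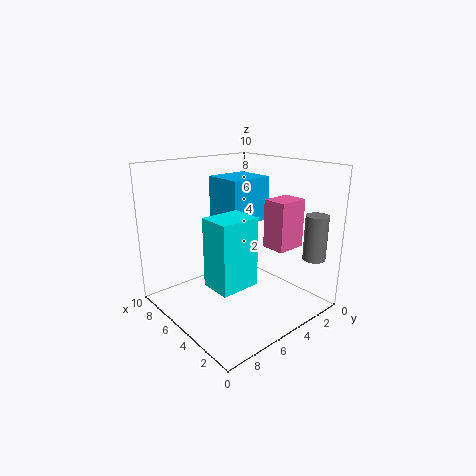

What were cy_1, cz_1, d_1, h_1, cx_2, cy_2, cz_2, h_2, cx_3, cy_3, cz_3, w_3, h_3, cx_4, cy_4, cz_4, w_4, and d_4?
cy_1 = 0.25; cz_1 = 5; d_1 = 3.5; h_1 = 3.5; cx_2 = 0.75; cy_2 = 2; cz_2 = 4; h_2 = 3; cx_3 = 2.75; cy_3 = 0.75; cz_3 = 4; w_3 = 1.75; h_3 = 3.5; cx_4 = 1.75; cy_4 = 6.25; cz_4 = 3.25; w_4 = 2; d_4 = 2.5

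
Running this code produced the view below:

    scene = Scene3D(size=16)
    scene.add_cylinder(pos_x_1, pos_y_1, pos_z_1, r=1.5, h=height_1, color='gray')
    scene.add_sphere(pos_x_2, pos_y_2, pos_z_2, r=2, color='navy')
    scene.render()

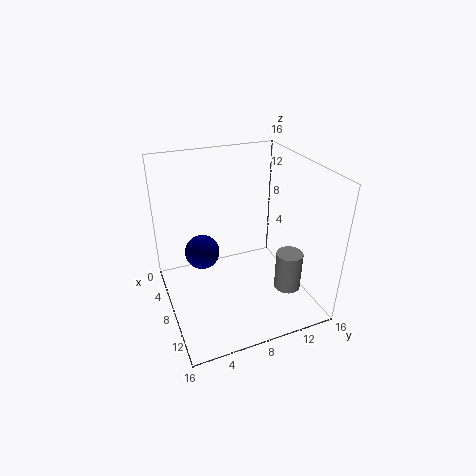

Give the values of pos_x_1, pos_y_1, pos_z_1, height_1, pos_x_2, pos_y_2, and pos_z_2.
pos_x_1 = 11
pos_y_1 = 13
pos_z_1 = 2
height_1 = 4.5
pos_x_2 = 5.5
pos_y_2 = 4.5
pos_z_2 = 5.5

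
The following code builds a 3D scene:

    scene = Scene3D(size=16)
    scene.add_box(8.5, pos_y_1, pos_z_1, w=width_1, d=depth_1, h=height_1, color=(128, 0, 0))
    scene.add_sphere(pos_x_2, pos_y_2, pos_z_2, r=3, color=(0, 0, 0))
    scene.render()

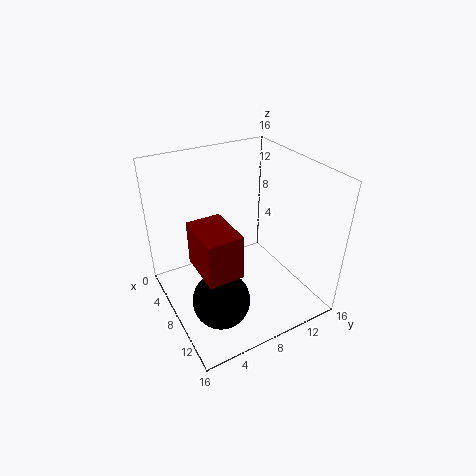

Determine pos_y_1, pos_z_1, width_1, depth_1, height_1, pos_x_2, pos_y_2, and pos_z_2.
pos_y_1 = 2, pos_z_1 = 7.5, width_1 = 5, depth_1 = 3.5, height_1 = 4.5, pos_x_2 = 11.5, pos_y_2 = 4, pos_z_2 = 3.5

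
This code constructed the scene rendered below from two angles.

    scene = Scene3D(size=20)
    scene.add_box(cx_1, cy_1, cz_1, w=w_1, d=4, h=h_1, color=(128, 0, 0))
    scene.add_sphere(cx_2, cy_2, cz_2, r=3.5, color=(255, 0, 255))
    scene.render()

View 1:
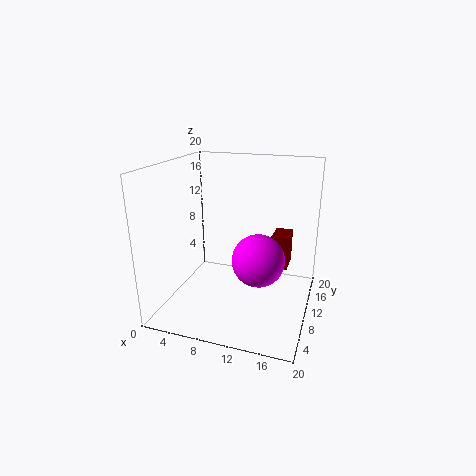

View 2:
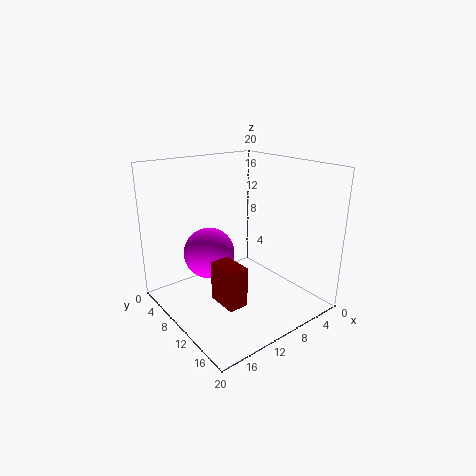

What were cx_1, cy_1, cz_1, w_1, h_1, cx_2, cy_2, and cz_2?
cx_1 = 14
cy_1 = 13
cz_1 = 4.5
w_1 = 2.5
h_1 = 5
cx_2 = 13.5
cy_2 = 8
cz_2 = 8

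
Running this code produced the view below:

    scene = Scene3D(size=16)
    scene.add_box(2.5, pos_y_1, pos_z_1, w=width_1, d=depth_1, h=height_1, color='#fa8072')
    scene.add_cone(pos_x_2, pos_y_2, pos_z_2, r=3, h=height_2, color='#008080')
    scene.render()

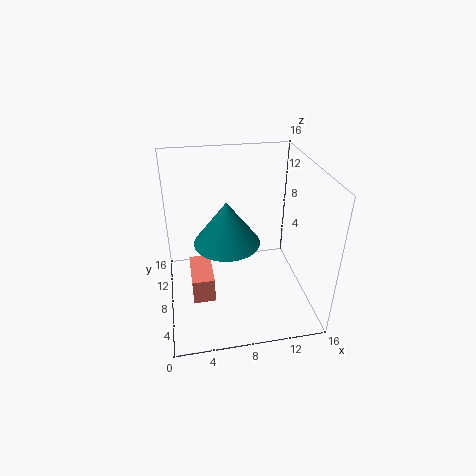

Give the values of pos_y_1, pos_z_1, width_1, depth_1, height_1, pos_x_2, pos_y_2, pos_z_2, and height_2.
pos_y_1 = 6; pos_z_1 = 1; width_1 = 2.5; depth_1 = 5; height_1 = 3; pos_x_2 = 6; pos_y_2 = 3; pos_z_2 = 11; height_2 = 4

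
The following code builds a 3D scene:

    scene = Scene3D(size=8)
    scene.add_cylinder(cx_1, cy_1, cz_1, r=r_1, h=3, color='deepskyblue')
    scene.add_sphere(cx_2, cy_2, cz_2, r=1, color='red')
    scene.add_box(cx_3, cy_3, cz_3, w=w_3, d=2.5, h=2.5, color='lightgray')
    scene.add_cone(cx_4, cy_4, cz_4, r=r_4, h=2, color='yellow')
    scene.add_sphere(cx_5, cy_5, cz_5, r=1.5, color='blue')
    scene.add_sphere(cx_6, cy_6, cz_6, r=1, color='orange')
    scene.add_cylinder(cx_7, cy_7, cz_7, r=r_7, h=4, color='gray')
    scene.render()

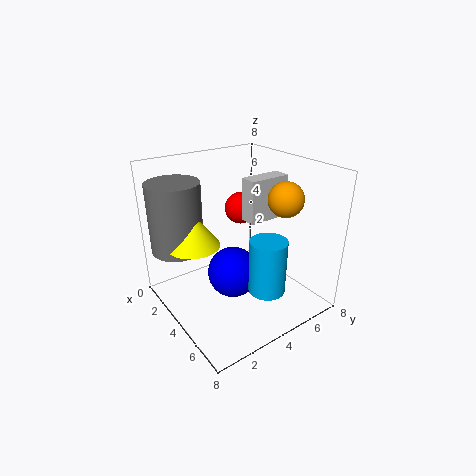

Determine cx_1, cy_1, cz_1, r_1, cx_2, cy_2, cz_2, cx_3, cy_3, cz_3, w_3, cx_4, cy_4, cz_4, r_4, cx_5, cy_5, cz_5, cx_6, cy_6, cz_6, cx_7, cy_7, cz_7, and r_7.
cx_1 = 6, cy_1 = 4.5, cz_1 = 1.5, r_1 = 1, cx_2 = 1.5, cy_2 = 6, cz_2 = 4.5, cx_3 = 3, cy_3 = 5, cz_3 = 4.5, w_3 = 1, cx_4 = 2.5, cy_4 = 2, cz_4 = 3.5, r_4 = 1.5, cx_5 = 3.5, cy_5 = 4, cz_5 = 1.5, cx_6 = 5, cy_6 = 6.5, cz_6 = 6, cx_7 = 1.5, cy_7 = 1.5, cz_7 = 3, r_7 = 1.5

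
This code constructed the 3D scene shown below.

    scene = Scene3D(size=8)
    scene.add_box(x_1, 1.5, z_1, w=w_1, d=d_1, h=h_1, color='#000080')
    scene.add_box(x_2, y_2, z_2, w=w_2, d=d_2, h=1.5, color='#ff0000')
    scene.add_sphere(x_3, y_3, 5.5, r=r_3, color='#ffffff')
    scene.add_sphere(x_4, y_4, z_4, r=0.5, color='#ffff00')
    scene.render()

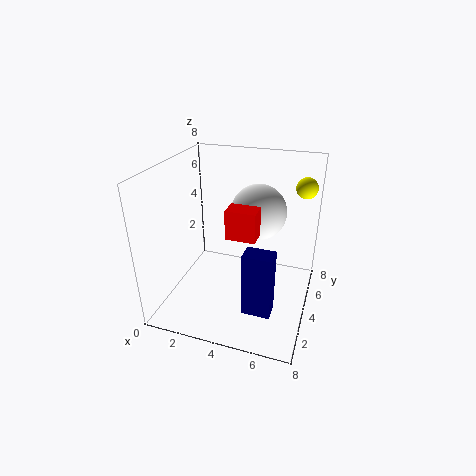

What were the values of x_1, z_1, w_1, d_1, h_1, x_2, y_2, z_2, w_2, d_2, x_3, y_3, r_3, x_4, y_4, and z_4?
x_1 = 5; z_1 = 1; w_1 = 1.5; d_1 = 1; h_1 = 3.5; x_2 = 4; y_2 = 2; z_2 = 5; w_2 = 1.5; d_2 = 1; x_3 = 5; y_3 = 4.5; r_3 = 1.5; x_4 = 7.5; y_4 = 3.5; z_4 = 7.5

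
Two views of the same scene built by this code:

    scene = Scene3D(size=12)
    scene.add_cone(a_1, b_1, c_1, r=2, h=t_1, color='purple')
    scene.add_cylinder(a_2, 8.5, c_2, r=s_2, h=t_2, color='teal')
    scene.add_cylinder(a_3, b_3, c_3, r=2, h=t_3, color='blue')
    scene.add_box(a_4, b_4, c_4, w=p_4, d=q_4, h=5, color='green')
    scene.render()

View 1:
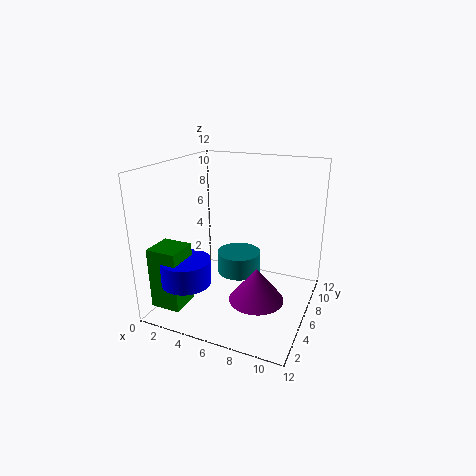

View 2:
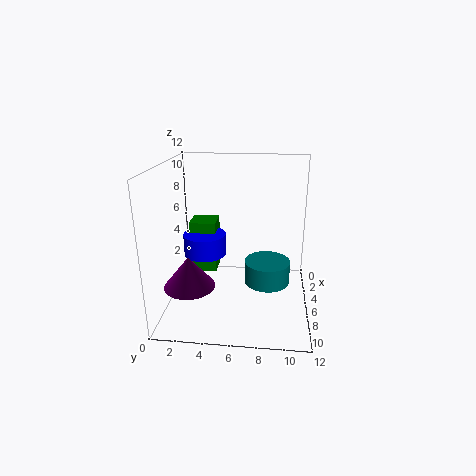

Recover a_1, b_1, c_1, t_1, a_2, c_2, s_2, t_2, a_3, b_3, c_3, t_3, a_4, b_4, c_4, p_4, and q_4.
a_1 = 9
b_1 = 2.5
c_1 = 3
t_1 = 2.5
a_2 = 5
c_2 = 1.5
s_2 = 2
t_2 = 2
a_3 = 3
b_3 = 2.5
c_3 = 3
t_3 = 2
a_4 = 0.5
b_4 = 1
c_4 = 1
p_4 = 2.5
q_4 = 2.5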